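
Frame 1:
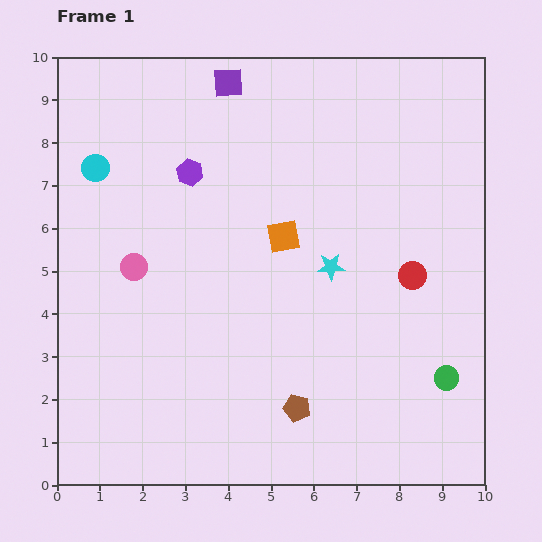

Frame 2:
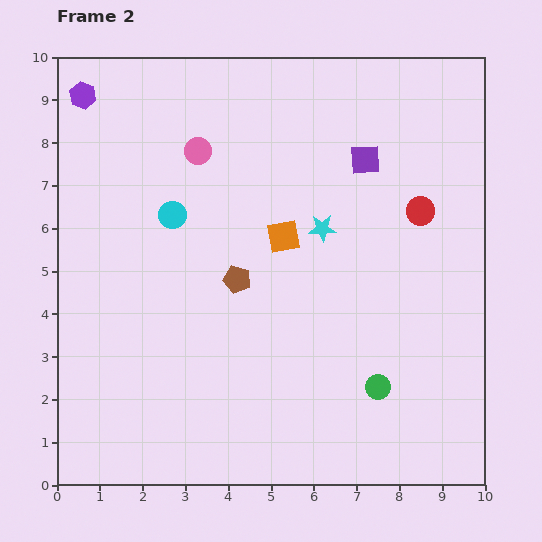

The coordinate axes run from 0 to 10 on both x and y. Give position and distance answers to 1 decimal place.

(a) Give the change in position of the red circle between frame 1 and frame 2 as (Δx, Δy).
(0.2, 1.5)

The red circle was at (8.3, 4.9) in frame 1 and (8.5, 6.4) in frame 2.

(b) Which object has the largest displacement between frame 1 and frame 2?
the purple square

(moved 3.7; next 3.3)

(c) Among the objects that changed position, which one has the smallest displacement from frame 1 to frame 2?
the cyan star

(moved 0.9)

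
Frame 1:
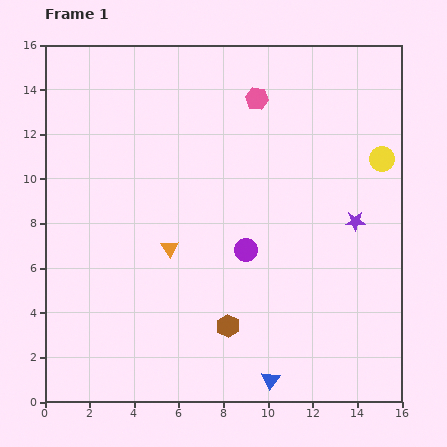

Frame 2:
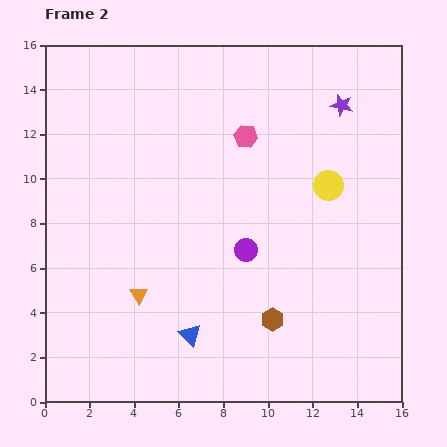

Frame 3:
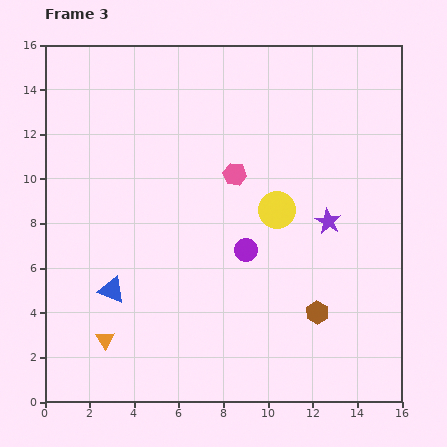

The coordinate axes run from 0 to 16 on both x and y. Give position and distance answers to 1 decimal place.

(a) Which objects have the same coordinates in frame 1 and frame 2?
the purple circle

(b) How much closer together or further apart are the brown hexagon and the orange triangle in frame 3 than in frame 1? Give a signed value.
+5.2

Distance in frame 1: 4.4. Distance in frame 3: 9.6.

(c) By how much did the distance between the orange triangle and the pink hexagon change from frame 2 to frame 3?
+0.8

Distance in frame 2: 8.6. Distance in frame 3: 9.4.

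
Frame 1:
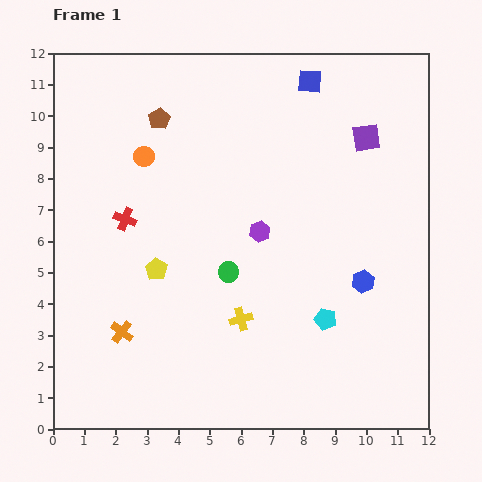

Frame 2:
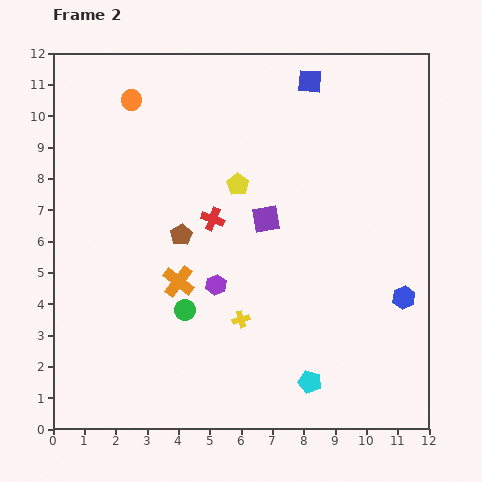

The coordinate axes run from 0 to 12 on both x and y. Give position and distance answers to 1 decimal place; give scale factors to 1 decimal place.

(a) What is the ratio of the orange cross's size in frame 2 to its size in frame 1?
1.4×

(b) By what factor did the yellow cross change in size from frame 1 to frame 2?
0.7×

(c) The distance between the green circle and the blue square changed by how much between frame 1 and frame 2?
+1.7

Distance in frame 1: 6.6. Distance in frame 2: 8.3.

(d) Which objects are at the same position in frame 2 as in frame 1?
the yellow cross, the blue square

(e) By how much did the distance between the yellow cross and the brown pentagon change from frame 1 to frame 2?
-3.6

Distance in frame 1: 6.9. Distance in frame 2: 3.3.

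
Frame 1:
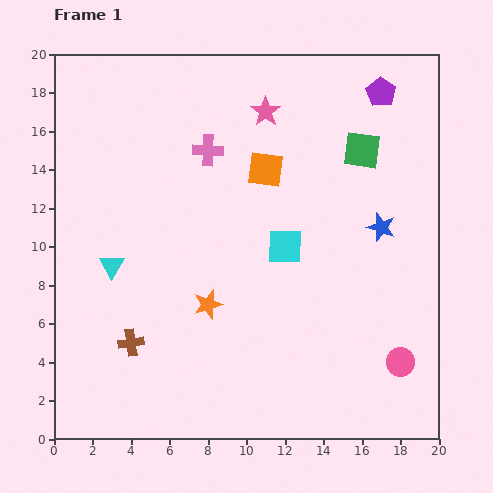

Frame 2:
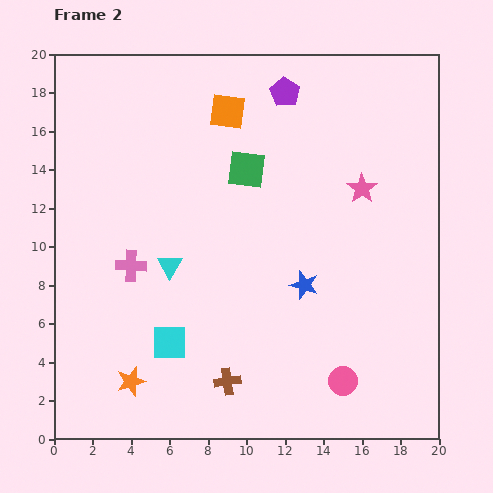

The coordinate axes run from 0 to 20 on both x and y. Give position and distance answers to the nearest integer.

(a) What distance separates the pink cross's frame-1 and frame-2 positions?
7

The pink cross moved from (8, 15) to (4, 9), a distance of √(4² + 6²) ≈ 7.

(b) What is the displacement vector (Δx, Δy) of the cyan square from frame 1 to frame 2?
(-6, -5)

The cyan square was at (12, 10) in frame 1 and (6, 5) in frame 2.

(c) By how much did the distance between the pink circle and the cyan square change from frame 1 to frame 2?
+1

Distance in frame 1: 8. Distance in frame 2: 9.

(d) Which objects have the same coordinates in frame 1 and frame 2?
none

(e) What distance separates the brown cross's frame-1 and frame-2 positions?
5

The brown cross moved from (4, 5) to (9, 3), a distance of √(5² + 2²) ≈ 5.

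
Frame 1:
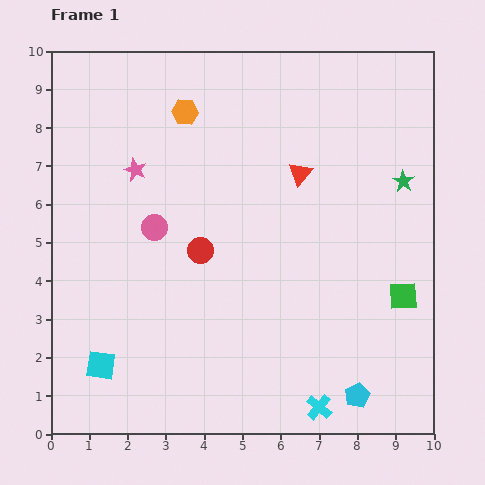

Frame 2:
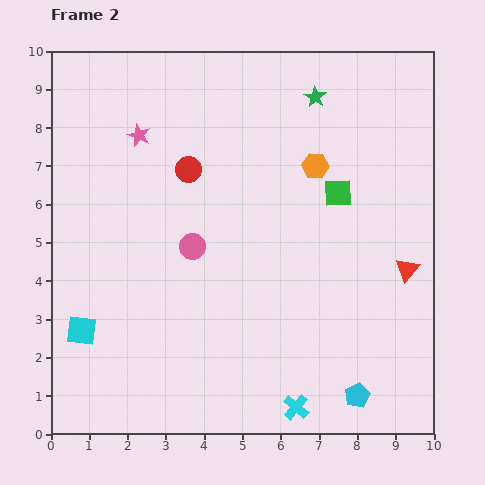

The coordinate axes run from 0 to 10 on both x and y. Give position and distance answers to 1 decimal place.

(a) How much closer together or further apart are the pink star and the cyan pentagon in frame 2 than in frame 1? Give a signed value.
+0.6

Distance in frame 1: 8.3. Distance in frame 2: 8.9.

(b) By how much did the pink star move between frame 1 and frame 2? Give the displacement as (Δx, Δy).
(0.1, 0.9)

The pink star was at (2.2, 6.9) in frame 1 and (2.3, 7.8) in frame 2.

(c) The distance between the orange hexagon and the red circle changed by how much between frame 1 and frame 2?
-0.3

Distance in frame 1: 3.6. Distance in frame 2: 3.3.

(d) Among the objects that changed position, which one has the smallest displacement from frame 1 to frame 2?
the cyan cross

(moved 0.6)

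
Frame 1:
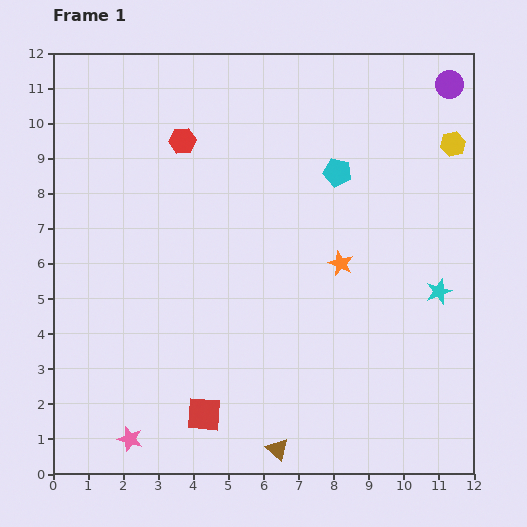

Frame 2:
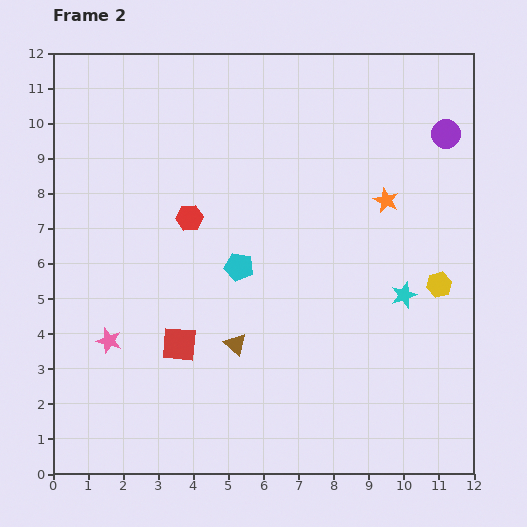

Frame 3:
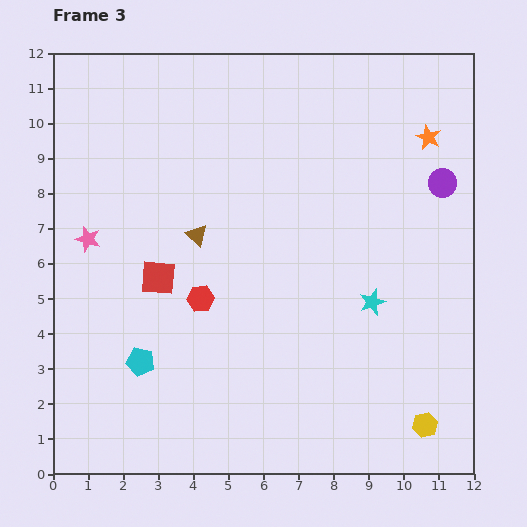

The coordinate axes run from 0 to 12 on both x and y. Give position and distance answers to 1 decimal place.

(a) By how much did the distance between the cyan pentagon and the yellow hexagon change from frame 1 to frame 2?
+2.3

Distance in frame 1: 3.4. Distance in frame 2: 5.7.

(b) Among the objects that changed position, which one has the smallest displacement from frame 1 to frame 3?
the cyan star

(moved 1.9)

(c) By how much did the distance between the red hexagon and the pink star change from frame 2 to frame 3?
-0.6

Distance in frame 2: 4.2. Distance in frame 3: 3.6.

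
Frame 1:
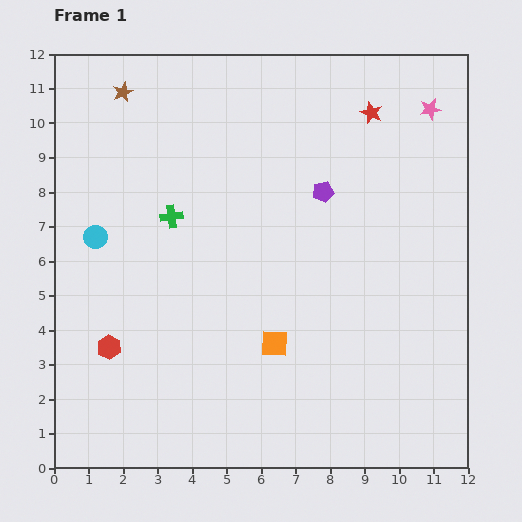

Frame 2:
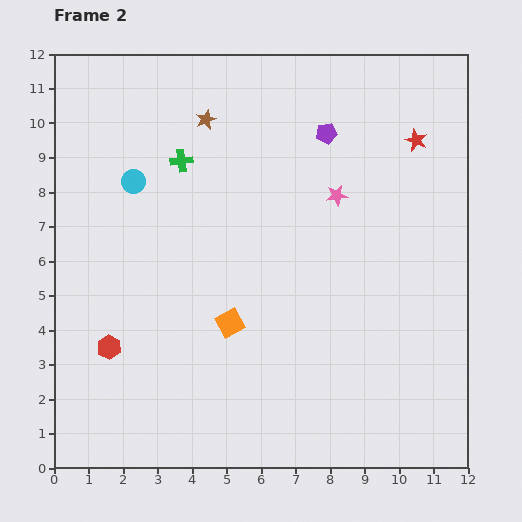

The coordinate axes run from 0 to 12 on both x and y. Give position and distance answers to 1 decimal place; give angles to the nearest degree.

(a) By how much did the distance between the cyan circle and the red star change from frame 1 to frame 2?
-0.5

Distance in frame 1: 8.8. Distance in frame 2: 8.3.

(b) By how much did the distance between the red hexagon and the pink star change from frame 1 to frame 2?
-3.7

Distance in frame 1: 11.6. Distance in frame 2: 7.9.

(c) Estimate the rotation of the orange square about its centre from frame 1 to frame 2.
32° counter-clockwise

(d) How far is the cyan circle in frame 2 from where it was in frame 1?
1.9

The cyan circle moved from (1.2, 6.7) to (2.3, 8.3), a distance of √(1.1² + 1.6²) ≈ 1.9.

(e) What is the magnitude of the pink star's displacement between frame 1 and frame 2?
3.7

The pink star moved from (10.9, 10.4) to (8.2, 7.9), a distance of √(2.7² + 2.5²) ≈ 3.7.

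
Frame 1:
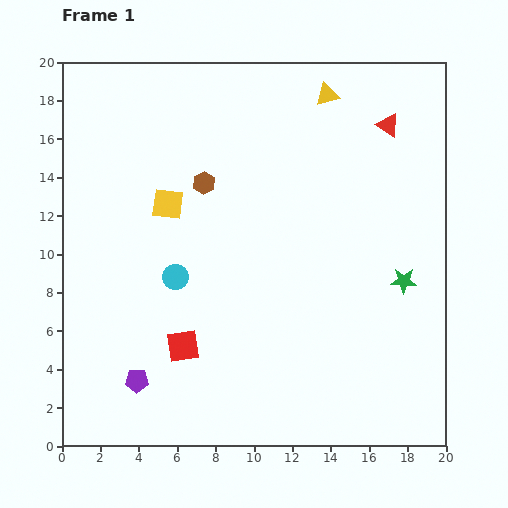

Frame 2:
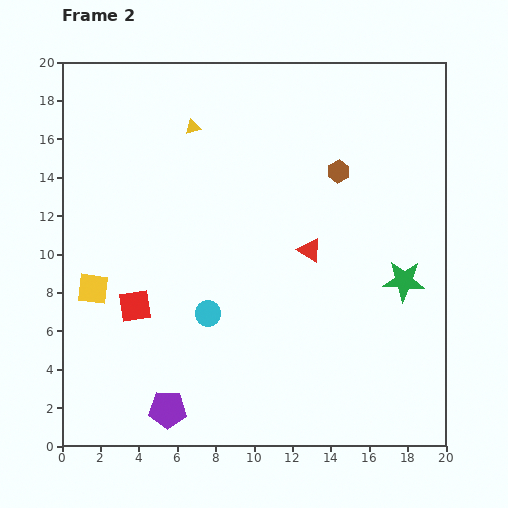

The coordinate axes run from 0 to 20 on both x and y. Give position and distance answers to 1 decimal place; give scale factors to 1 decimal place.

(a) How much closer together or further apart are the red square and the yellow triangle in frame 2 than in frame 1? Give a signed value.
-5.3

Distance in frame 1: 15.1. Distance in frame 2: 9.8.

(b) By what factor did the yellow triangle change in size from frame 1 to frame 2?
0.7×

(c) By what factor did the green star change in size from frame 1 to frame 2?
1.6×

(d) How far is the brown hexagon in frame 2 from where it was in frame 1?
7.0

The brown hexagon moved from (7.4, 13.7) to (14.4, 14.3), a distance of √(7.0² + 0.6²) ≈ 7.0.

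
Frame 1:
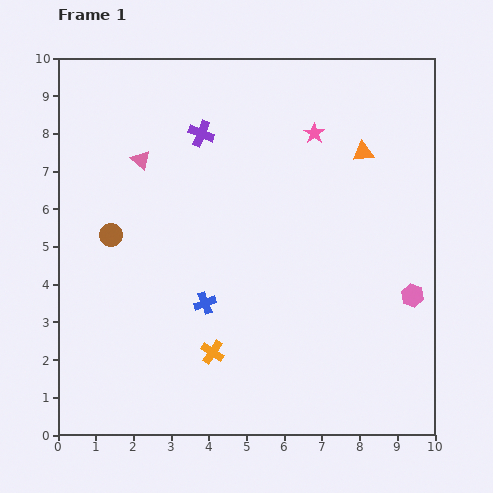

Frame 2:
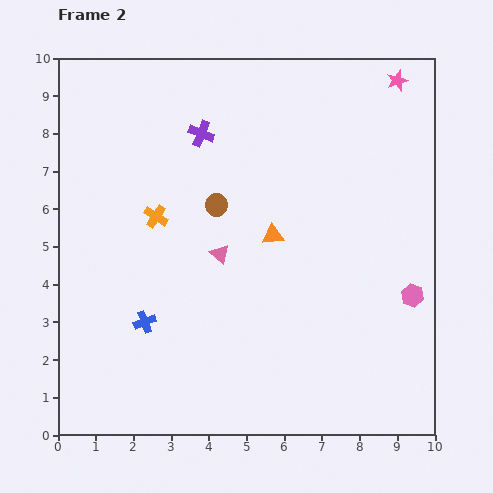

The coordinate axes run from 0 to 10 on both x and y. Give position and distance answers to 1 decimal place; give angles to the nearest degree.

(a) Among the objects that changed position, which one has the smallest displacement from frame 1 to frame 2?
the blue cross

(moved 1.7)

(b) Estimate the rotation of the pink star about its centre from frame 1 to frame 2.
16° clockwise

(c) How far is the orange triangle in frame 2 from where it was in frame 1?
3.3

The orange triangle moved from (8.1, 7.5) to (5.7, 5.3), a distance of √(2.4² + 2.2²) ≈ 3.3.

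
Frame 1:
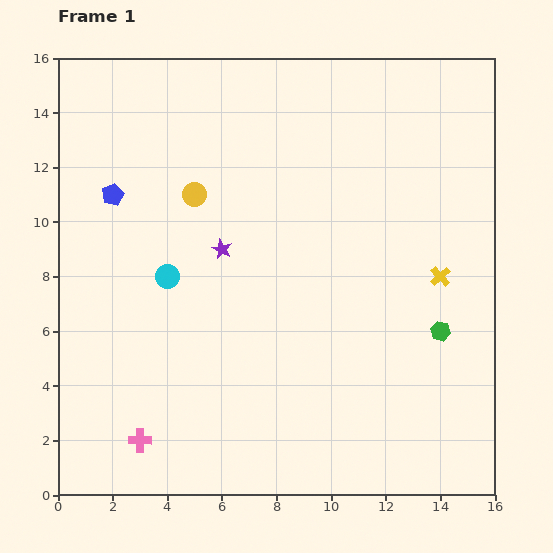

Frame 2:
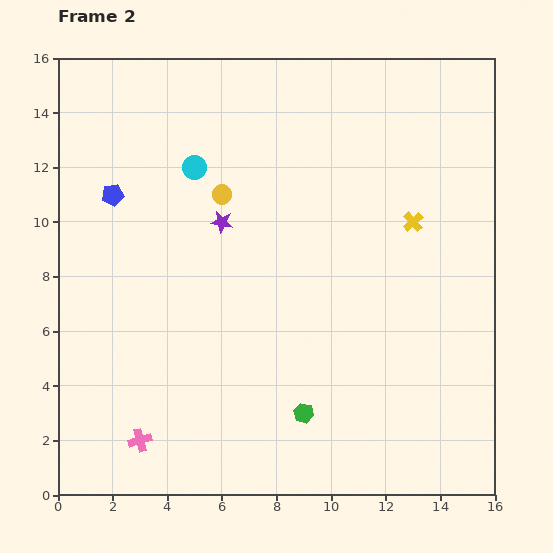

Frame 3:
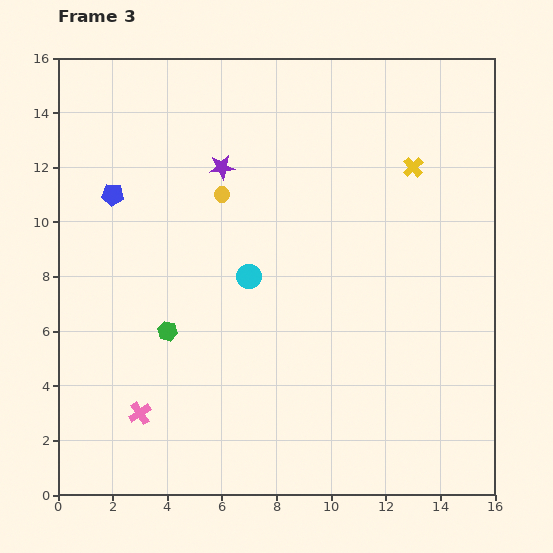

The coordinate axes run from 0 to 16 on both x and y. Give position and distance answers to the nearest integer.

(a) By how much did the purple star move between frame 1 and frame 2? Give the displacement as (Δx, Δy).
(0, 1)

The purple star was at (6, 9) in frame 1 and (6, 10) in frame 2.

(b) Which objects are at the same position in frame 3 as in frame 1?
the blue pentagon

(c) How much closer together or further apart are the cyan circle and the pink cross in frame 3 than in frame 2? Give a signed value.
-4

Distance in frame 2: 10. Distance in frame 3: 6.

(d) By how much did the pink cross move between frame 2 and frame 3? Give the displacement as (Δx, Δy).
(0, 1)

The pink cross was at (3, 2) in frame 2 and (3, 3) in frame 3.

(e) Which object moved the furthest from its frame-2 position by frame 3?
the green hexagon

(moved 6; next 4)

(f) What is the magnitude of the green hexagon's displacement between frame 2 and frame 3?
6

The green hexagon moved from (9, 3) to (4, 6), a distance of √(5² + 3²) ≈ 6.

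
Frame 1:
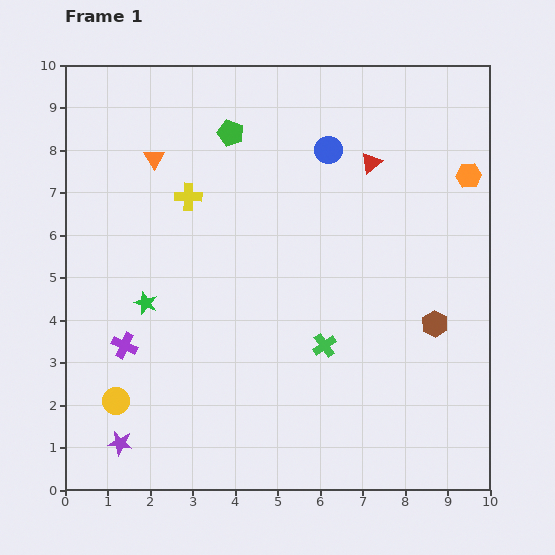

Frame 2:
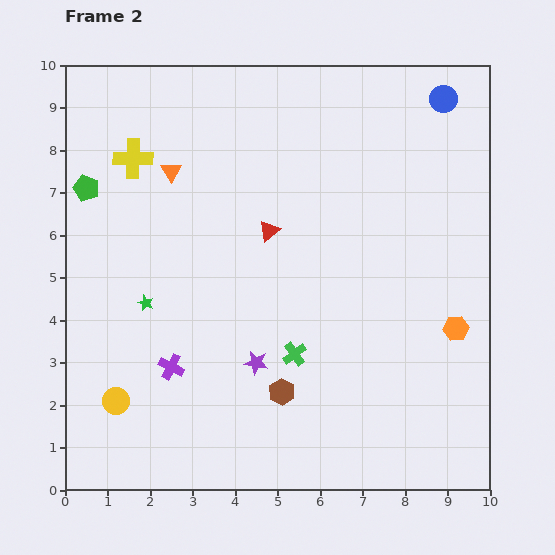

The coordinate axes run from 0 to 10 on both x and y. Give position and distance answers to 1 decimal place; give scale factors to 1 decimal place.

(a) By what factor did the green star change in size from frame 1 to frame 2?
0.7×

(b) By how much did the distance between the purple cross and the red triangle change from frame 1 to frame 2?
-3.3

Distance in frame 1: 7.2. Distance in frame 2: 3.9.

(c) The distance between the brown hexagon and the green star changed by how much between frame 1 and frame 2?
-3.0

Distance in frame 1: 6.8. Distance in frame 2: 3.8.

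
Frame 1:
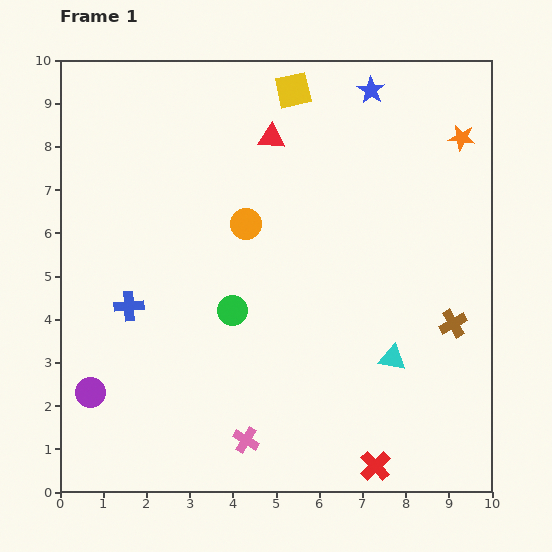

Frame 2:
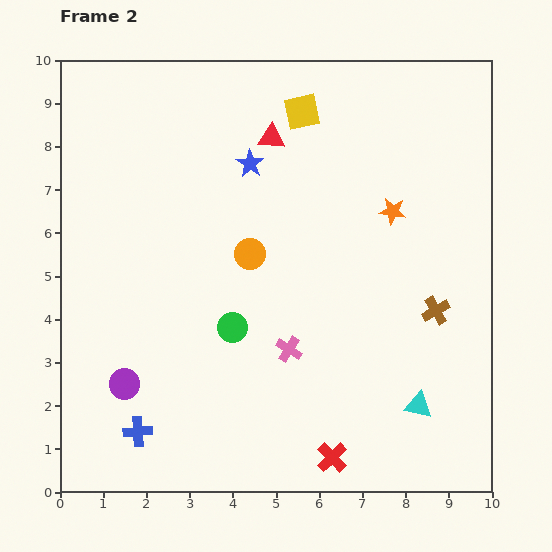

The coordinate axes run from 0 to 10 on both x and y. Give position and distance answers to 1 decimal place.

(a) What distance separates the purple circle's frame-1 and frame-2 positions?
0.8

The purple circle moved from (0.7, 2.3) to (1.5, 2.5), a distance of √(0.8² + 0.2²) ≈ 0.8.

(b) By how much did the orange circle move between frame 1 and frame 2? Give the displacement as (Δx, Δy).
(0.1, -0.7)

The orange circle was at (4.3, 6.2) in frame 1 and (4.4, 5.5) in frame 2.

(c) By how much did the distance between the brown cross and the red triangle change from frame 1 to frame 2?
-0.5

Distance in frame 1: 6.0. Distance in frame 2: 5.5.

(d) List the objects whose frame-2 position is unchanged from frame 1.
the red triangle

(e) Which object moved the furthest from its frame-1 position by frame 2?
the blue star

(moved 3.3; next 2.9)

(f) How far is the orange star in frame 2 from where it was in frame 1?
2.3

The orange star moved from (9.3, 8.2) to (7.7, 6.5), a distance of √(1.6² + 1.7²) ≈ 2.3.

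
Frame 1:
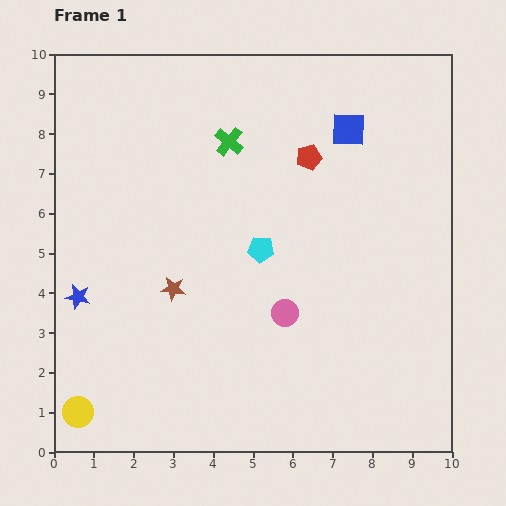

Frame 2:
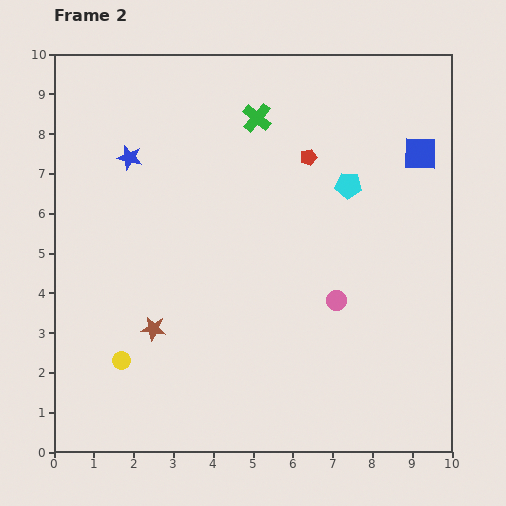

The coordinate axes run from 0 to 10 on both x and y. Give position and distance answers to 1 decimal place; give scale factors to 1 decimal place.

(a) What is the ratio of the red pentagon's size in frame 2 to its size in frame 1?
0.6×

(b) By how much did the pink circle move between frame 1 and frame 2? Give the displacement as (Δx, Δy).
(1.3, 0.3)

The pink circle was at (5.8, 3.5) in frame 1 and (7.1, 3.8) in frame 2.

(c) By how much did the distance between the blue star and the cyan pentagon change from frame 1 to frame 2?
+0.7

Distance in frame 1: 4.8. Distance in frame 2: 5.5.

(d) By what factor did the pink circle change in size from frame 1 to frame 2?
0.8×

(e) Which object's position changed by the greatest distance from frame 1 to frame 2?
the blue star

(moved 3.7; next 2.7)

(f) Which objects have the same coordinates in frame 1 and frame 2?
the red pentagon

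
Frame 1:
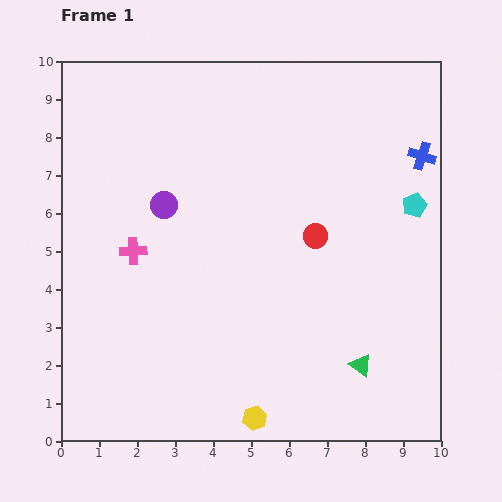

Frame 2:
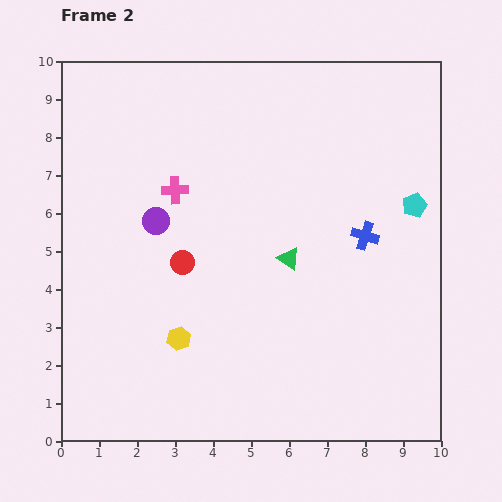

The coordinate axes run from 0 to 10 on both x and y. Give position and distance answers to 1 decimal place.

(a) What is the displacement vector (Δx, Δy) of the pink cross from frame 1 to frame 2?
(1.1, 1.6)

The pink cross was at (1.9, 5.0) in frame 1 and (3.0, 6.6) in frame 2.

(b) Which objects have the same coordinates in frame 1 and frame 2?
the cyan pentagon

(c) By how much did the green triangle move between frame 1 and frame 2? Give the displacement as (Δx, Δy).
(-1.9, 2.8)

The green triangle was at (7.9, 2.0) in frame 1 and (6.0, 4.8) in frame 2.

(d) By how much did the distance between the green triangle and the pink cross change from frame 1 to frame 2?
-3.2

Distance in frame 1: 6.7. Distance in frame 2: 3.5.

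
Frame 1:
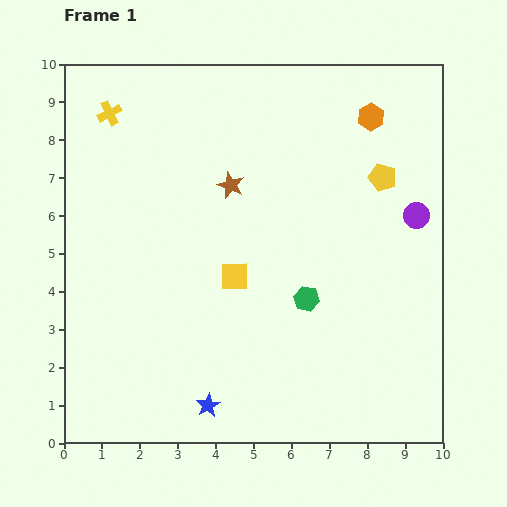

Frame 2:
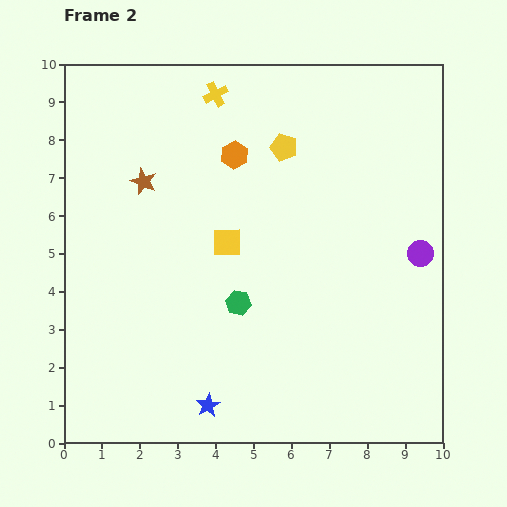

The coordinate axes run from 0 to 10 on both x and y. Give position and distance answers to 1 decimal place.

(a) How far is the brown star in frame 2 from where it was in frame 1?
2.3

The brown star moved from (4.4, 6.8) to (2.1, 6.9), a distance of √(2.3² + 0.1²) ≈ 2.3.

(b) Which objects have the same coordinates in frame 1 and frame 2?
the blue star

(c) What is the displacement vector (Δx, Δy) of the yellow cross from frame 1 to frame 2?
(2.8, 0.5)

The yellow cross was at (1.2, 8.7) in frame 1 and (4.0, 9.2) in frame 2.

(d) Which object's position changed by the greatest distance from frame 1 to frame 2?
the orange hexagon

(moved 3.7; next 2.8)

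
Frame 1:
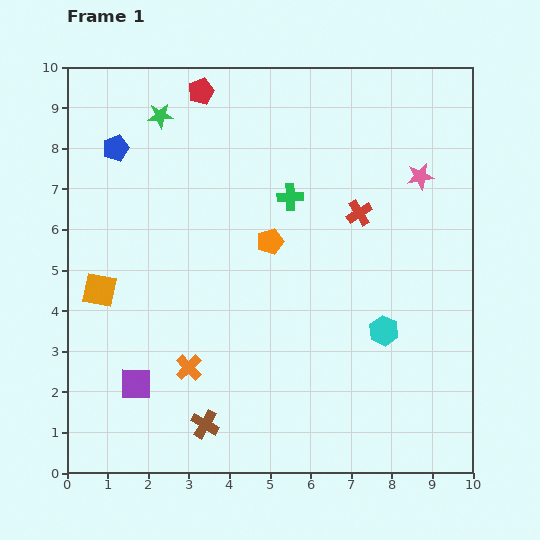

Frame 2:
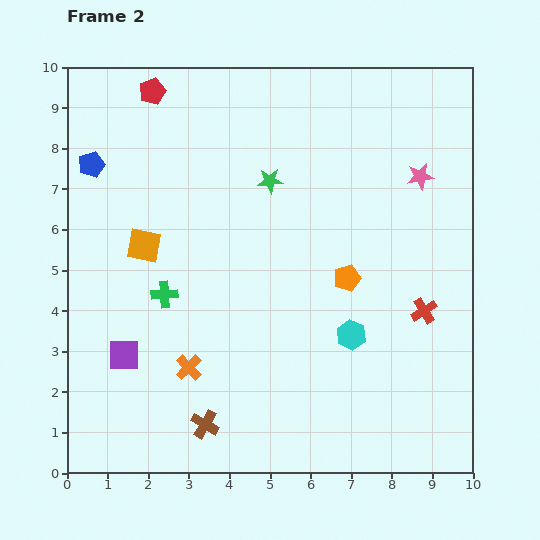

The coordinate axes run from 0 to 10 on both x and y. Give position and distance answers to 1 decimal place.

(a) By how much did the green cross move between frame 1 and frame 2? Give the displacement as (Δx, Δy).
(-3.1, -2.4)

The green cross was at (5.5, 6.8) in frame 1 and (2.4, 4.4) in frame 2.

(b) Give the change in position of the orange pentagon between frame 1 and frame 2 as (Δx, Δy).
(1.9, -0.9)

The orange pentagon was at (5.0, 5.7) in frame 1 and (6.9, 4.8) in frame 2.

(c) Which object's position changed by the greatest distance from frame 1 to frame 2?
the green cross

(moved 3.9; next 3.1)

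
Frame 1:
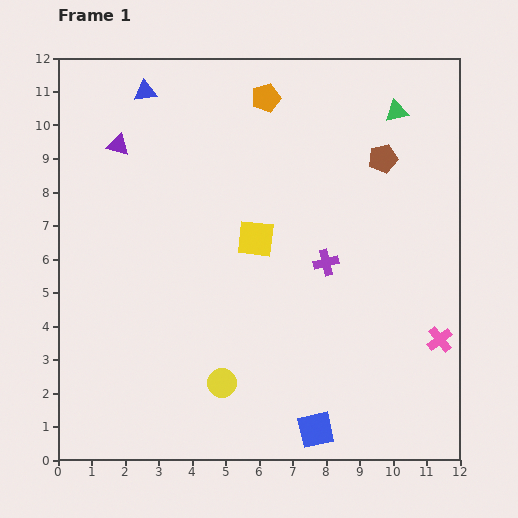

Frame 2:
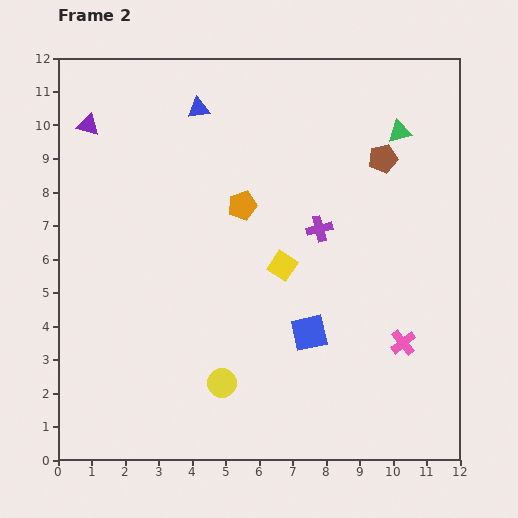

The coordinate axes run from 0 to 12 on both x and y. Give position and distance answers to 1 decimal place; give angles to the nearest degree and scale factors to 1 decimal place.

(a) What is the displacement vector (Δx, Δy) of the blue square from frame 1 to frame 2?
(-0.2, 2.9)

The blue square was at (7.7, 0.9) in frame 1 and (7.5, 3.8) in frame 2.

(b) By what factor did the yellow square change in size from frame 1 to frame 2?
0.7×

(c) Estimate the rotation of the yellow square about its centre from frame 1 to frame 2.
27° clockwise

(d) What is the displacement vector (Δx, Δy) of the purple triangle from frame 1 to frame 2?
(-0.9, 0.6)

The purple triangle was at (1.8, 9.4) in frame 1 and (0.9, 10.0) in frame 2.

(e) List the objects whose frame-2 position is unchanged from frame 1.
the yellow circle, the brown pentagon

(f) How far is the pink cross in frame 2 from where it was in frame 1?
1.1

The pink cross moved from (11.4, 3.6) to (10.3, 3.5), a distance of √(1.1² + 0.1²) ≈ 1.1.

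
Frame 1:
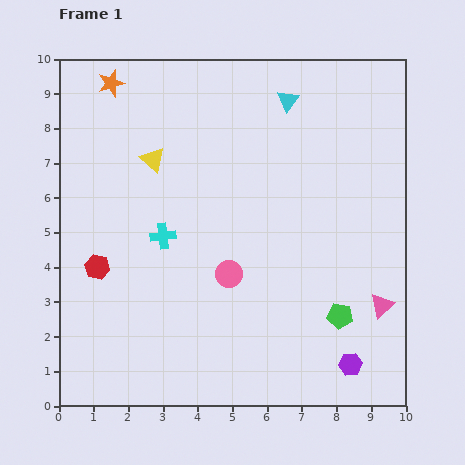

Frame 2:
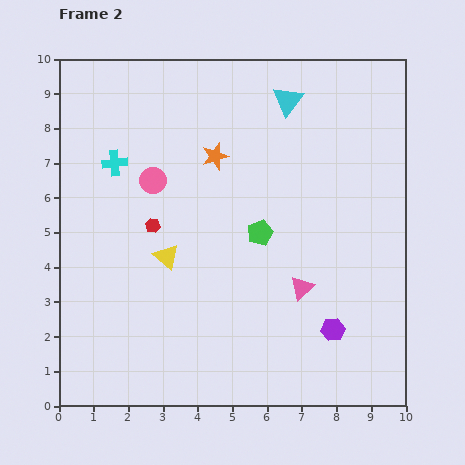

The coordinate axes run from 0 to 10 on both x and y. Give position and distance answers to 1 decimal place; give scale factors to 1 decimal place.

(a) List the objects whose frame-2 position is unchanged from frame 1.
the cyan triangle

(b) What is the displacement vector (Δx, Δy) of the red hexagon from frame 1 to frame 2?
(1.6, 1.2)

The red hexagon was at (1.1, 4.0) in frame 1 and (2.7, 5.2) in frame 2.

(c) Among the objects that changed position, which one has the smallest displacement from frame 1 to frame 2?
the purple hexagon

(moved 1.1)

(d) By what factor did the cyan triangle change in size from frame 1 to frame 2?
1.4×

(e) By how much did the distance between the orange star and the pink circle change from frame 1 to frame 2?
-4.6

Distance in frame 1: 6.5. Distance in frame 2: 1.9.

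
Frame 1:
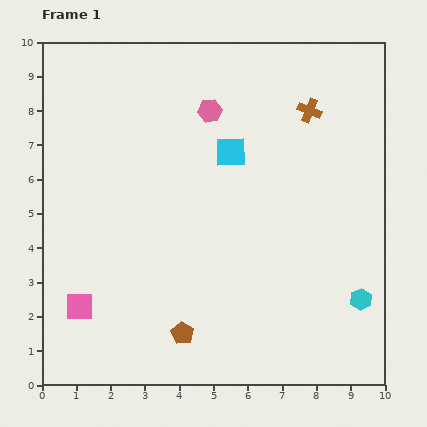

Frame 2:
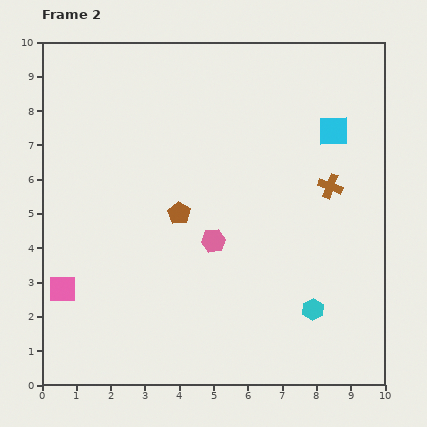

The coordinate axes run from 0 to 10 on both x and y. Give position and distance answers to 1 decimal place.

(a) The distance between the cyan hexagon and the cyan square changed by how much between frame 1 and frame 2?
-0.5

Distance in frame 1: 5.7. Distance in frame 2: 5.2.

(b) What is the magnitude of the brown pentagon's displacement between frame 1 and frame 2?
3.5

The brown pentagon moved from (4.1, 1.5) to (4.0, 5.0), a distance of √(0.1² + 3.5²) ≈ 3.5.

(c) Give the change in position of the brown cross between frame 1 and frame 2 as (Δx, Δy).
(0.6, -2.2)

The brown cross was at (7.8, 8.0) in frame 1 and (8.4, 5.8) in frame 2.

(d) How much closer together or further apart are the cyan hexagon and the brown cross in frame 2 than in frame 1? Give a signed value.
-2.1

Distance in frame 1: 5.7. Distance in frame 2: 3.6.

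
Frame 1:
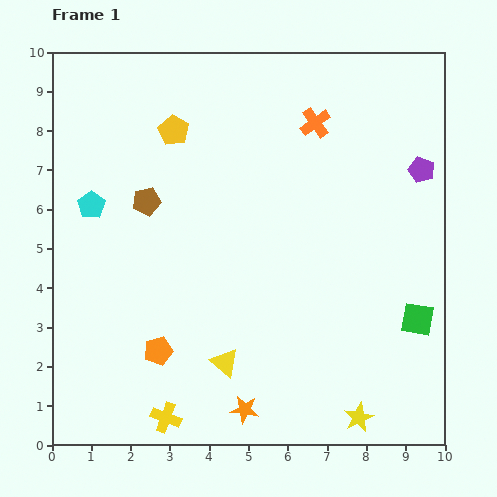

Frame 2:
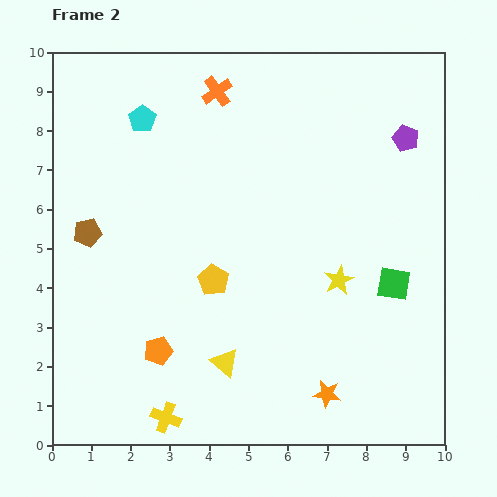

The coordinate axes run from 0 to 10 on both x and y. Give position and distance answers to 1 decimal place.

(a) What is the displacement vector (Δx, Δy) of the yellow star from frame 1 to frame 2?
(-0.5, 3.5)

The yellow star was at (7.8, 0.7) in frame 1 and (7.3, 4.2) in frame 2.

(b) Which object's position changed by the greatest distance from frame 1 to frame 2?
the yellow pentagon

(moved 3.9; next 3.5)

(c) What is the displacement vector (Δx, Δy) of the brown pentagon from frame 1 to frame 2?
(-1.5, -0.8)

The brown pentagon was at (2.4, 6.2) in frame 1 and (0.9, 5.4) in frame 2.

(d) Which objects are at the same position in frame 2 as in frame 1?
the yellow triangle, the yellow cross, the orange pentagon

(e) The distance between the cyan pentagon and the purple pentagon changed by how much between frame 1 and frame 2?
-1.7

Distance in frame 1: 8.4. Distance in frame 2: 6.7.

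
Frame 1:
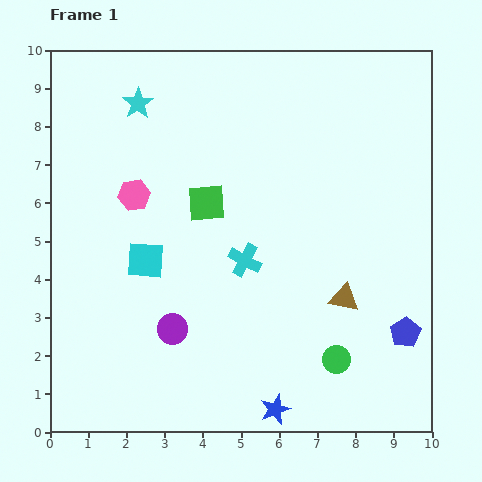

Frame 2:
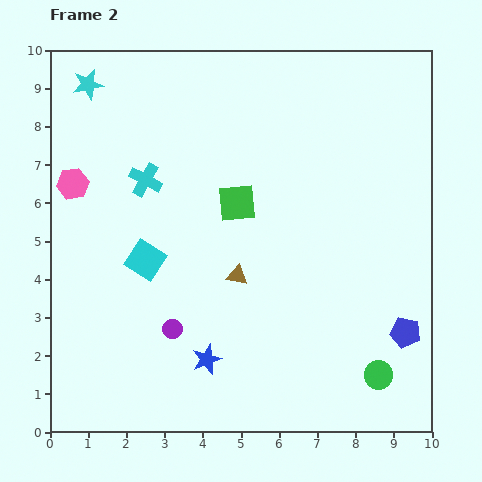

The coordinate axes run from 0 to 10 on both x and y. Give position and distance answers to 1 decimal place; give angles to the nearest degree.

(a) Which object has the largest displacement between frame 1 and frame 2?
the cyan cross

(moved 3.3; next 2.9)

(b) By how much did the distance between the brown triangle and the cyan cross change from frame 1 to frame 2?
+0.7

Distance in frame 1: 2.8. Distance in frame 2: 3.5.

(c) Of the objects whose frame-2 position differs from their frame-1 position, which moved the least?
the green square

(moved 0.8)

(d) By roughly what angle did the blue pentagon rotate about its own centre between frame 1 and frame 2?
28° counter-clockwise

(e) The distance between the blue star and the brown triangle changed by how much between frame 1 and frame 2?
-1.1

Distance in frame 1: 3.4. Distance in frame 2: 2.3.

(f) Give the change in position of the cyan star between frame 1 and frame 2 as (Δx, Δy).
(-1.3, 0.5)

The cyan star was at (2.3, 8.6) in frame 1 and (1.0, 9.1) in frame 2.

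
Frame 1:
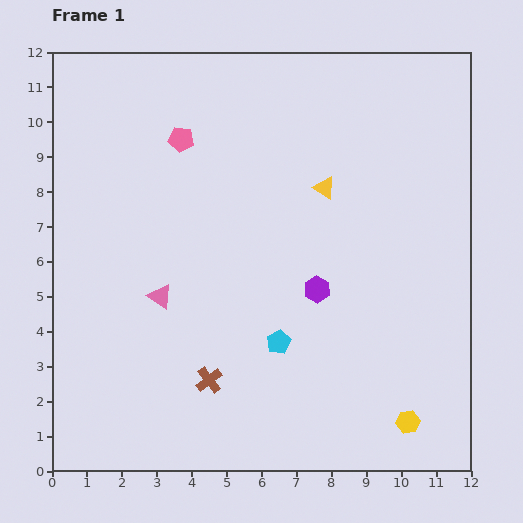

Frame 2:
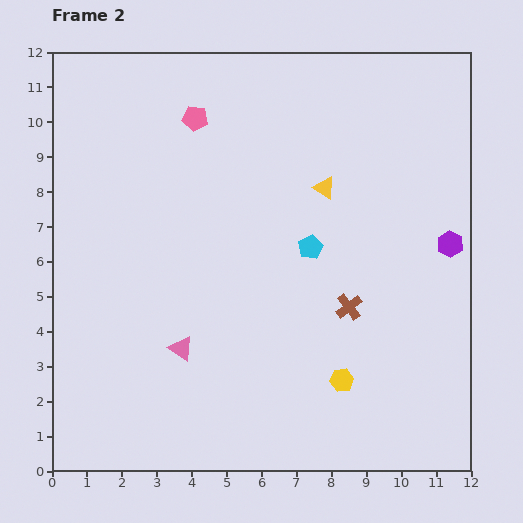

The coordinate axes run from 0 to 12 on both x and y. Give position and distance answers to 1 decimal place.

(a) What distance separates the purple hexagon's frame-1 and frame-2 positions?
4.0

The purple hexagon moved from (7.6, 5.2) to (11.4, 6.5), a distance of √(3.8² + 1.3²) ≈ 4.0.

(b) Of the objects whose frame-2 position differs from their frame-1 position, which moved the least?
the pink pentagon

(moved 0.7)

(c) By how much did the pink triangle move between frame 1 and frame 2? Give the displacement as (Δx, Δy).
(0.6, -1.5)

The pink triangle was at (3.1, 5.0) in frame 1 and (3.7, 3.5) in frame 2.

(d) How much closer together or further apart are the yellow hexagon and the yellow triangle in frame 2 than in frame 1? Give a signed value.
-1.6

Distance in frame 1: 7.1. Distance in frame 2: 5.5.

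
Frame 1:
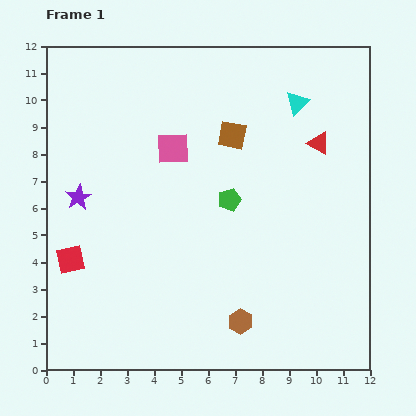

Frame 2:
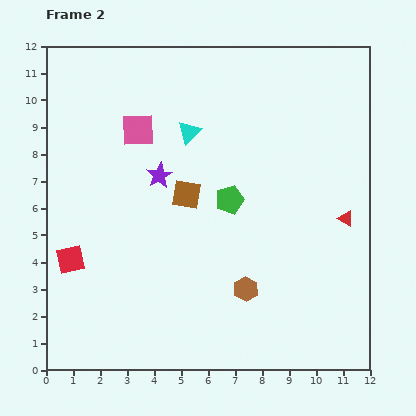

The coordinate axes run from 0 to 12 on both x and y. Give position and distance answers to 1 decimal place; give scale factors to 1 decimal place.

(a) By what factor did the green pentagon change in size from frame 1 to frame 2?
1.3×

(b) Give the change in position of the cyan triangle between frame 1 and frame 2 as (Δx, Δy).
(-4.0, -1.1)

The cyan triangle was at (9.3, 9.9) in frame 1 and (5.3, 8.8) in frame 2.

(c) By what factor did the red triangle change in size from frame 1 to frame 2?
0.7×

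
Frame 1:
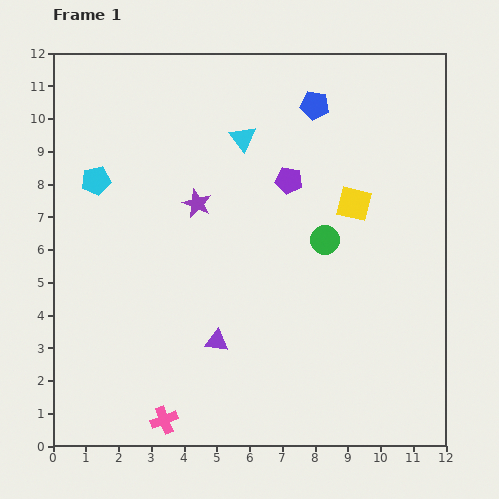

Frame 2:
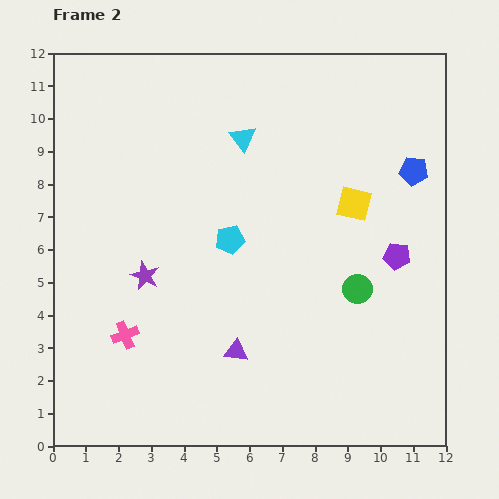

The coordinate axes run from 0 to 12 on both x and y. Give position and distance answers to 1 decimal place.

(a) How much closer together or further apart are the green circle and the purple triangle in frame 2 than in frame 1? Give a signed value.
-0.3

Distance in frame 1: 4.5. Distance in frame 2: 4.2.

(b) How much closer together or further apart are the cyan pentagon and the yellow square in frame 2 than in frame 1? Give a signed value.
-3.9

Distance in frame 1: 7.9. Distance in frame 2: 4.0.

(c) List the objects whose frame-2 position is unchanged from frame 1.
the yellow square, the cyan triangle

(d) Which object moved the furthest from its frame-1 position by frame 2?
the cyan pentagon

(moved 4.5; next 4.0)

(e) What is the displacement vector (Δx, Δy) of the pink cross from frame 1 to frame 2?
(-1.2, 2.6)

The pink cross was at (3.4, 0.8) in frame 1 and (2.2, 3.4) in frame 2.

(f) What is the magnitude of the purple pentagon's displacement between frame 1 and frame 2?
4.0

The purple pentagon moved from (7.2, 8.1) to (10.5, 5.8), a distance of √(3.3² + 2.3²) ≈ 4.0.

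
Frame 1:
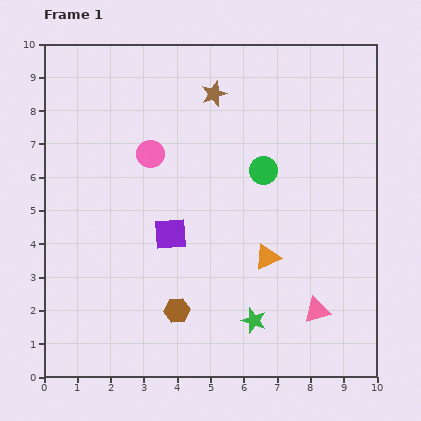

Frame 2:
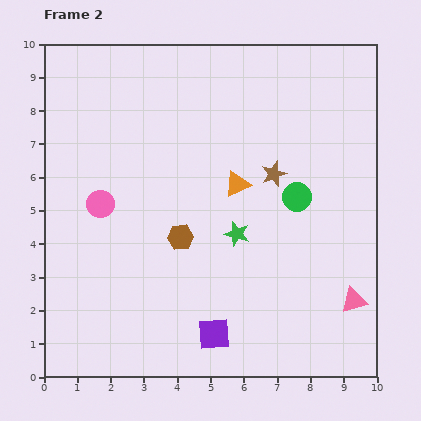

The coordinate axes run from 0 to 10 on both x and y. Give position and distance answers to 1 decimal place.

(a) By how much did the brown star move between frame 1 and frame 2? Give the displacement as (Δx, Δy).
(1.8, -2.4)

The brown star was at (5.1, 8.5) in frame 1 and (6.9, 6.1) in frame 2.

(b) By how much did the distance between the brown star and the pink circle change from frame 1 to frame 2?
+2.7

Distance in frame 1: 2.6. Distance in frame 2: 5.3.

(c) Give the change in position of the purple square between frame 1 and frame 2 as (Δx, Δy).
(1.3, -3.0)

The purple square was at (3.8, 4.3) in frame 1 and (5.1, 1.3) in frame 2.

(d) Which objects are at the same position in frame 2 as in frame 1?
none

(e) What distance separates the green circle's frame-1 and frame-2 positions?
1.3

The green circle moved from (6.6, 6.2) to (7.6, 5.4), a distance of √(1.0² + 0.8²) ≈ 1.3.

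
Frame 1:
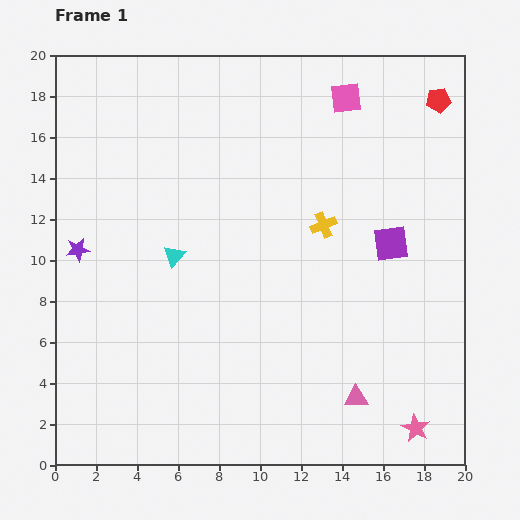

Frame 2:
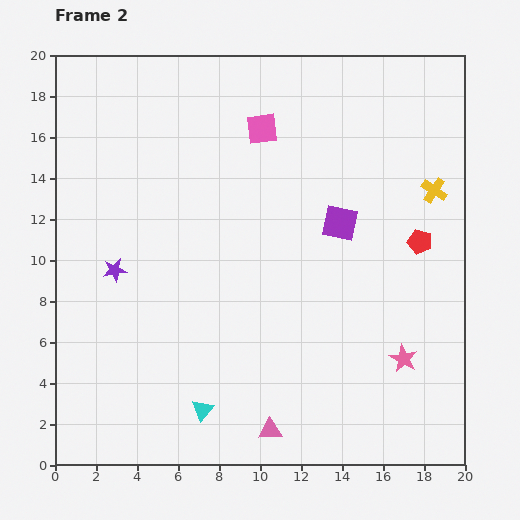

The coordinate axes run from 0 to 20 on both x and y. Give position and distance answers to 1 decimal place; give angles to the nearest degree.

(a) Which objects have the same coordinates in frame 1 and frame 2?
none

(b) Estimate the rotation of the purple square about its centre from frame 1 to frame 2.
19° clockwise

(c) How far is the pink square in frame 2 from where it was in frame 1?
4.4

The pink square moved from (14.2, 17.9) to (10.1, 16.4), a distance of √(4.1² + 1.5²) ≈ 4.4.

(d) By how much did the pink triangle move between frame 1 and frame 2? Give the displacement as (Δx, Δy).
(-4.2, -1.6)

The pink triangle was at (14.7, 3.3) in frame 1 and (10.5, 1.7) in frame 2.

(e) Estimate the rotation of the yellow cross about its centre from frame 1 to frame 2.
35° counter-clockwise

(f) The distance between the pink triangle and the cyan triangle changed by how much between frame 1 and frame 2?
-7.9

Distance in frame 1: 11.3. Distance in frame 2: 3.4.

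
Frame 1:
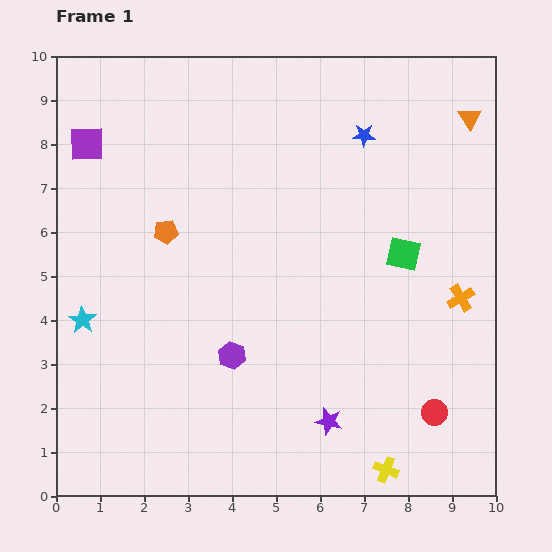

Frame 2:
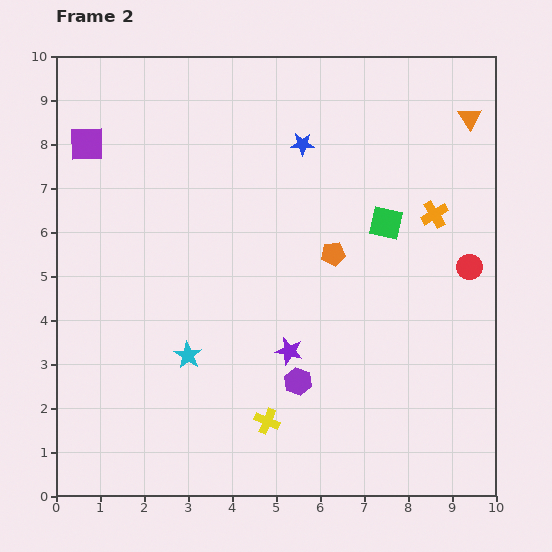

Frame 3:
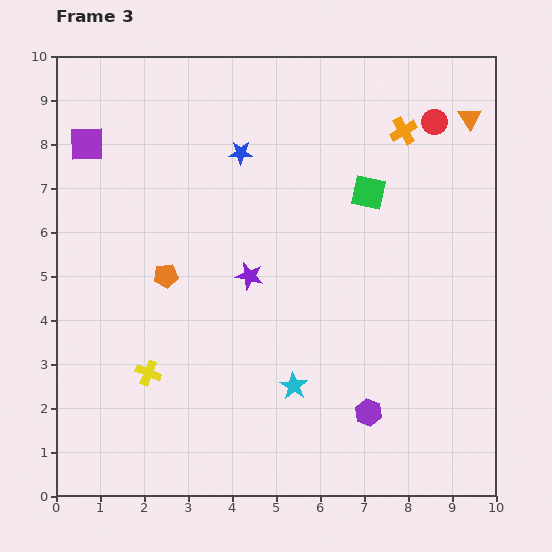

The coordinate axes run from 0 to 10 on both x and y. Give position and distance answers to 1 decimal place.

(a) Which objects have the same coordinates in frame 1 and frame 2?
the purple square, the orange triangle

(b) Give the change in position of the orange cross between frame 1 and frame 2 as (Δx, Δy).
(-0.6, 1.9)

The orange cross was at (9.2, 4.5) in frame 1 and (8.6, 6.4) in frame 2.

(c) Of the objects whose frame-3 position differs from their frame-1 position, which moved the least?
the orange pentagon

(moved 1.0)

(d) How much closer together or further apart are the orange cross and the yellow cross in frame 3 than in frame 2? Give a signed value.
+2.0

Distance in frame 2: 6.0. Distance in frame 3: 8.0.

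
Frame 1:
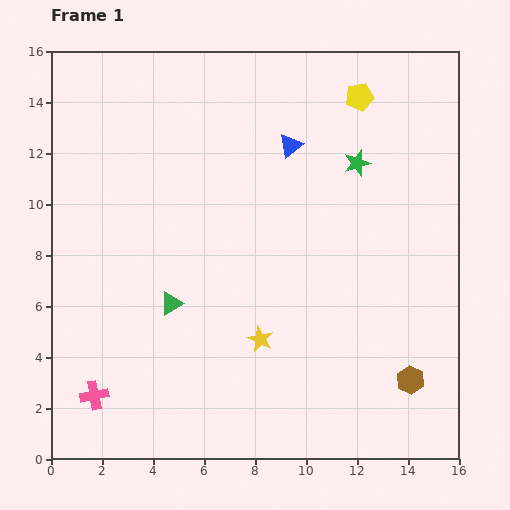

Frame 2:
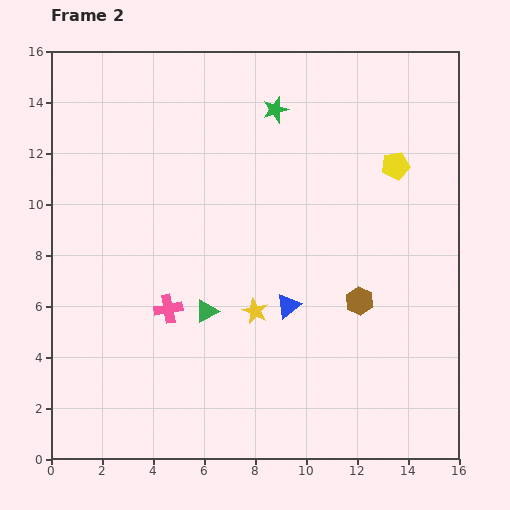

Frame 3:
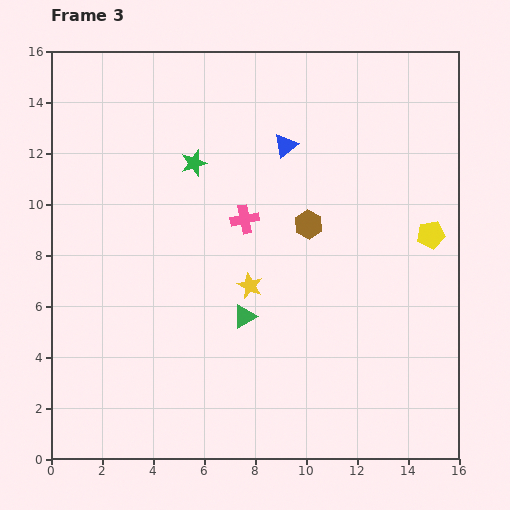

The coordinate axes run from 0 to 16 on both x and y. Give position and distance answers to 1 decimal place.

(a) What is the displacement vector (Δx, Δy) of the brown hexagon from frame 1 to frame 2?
(-2.0, 3.1)

The brown hexagon was at (14.1, 3.1) in frame 1 and (12.1, 6.2) in frame 2.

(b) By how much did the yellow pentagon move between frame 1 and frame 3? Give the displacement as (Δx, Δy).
(2.8, -5.4)

The yellow pentagon was at (12.1, 14.2) in frame 1 and (14.9, 8.8) in frame 3.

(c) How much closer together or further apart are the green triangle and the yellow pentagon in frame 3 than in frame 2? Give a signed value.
-1.3

Distance in frame 2: 9.3. Distance in frame 3: 8.0.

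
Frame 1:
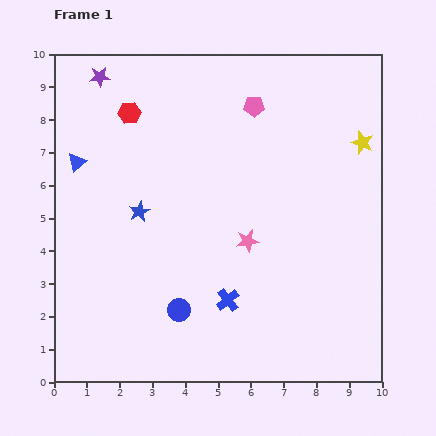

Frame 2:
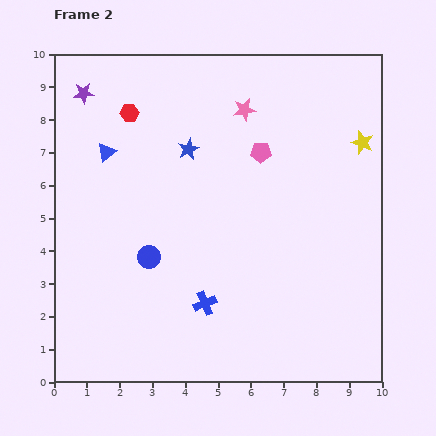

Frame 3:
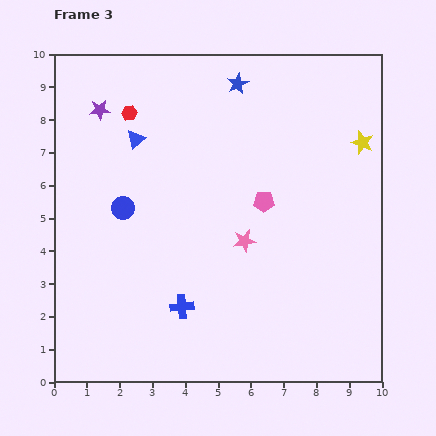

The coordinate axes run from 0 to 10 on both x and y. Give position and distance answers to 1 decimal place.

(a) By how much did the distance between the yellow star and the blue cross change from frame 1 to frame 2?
+0.6

Distance in frame 1: 6.3. Distance in frame 2: 6.9.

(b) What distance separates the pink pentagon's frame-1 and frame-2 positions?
1.4

The pink pentagon moved from (6.1, 8.4) to (6.3, 7.0), a distance of √(0.2² + 1.4²) ≈ 1.4.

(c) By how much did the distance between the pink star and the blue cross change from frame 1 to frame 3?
+0.9

Distance in frame 1: 1.9. Distance in frame 3: 2.8.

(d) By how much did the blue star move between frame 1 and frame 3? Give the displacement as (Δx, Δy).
(3.0, 3.9)

The blue star was at (2.6, 5.2) in frame 1 and (5.6, 9.1) in frame 3.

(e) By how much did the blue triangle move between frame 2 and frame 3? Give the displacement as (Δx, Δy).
(0.9, 0.4)

The blue triangle was at (1.6, 7.0) in frame 2 and (2.5, 7.4) in frame 3.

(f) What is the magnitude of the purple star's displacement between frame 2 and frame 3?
0.7

The purple star moved from (0.9, 8.8) to (1.4, 8.3), a distance of √(0.5² + 0.5²) ≈ 0.7.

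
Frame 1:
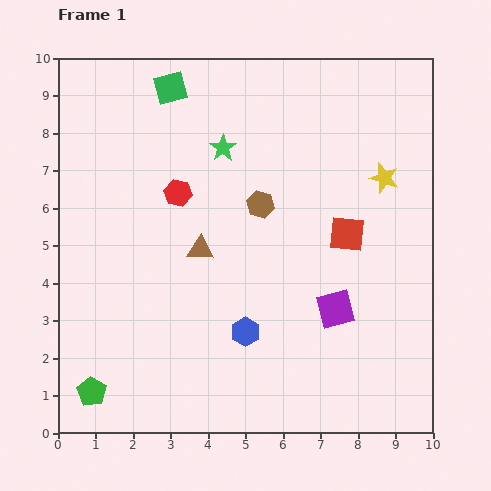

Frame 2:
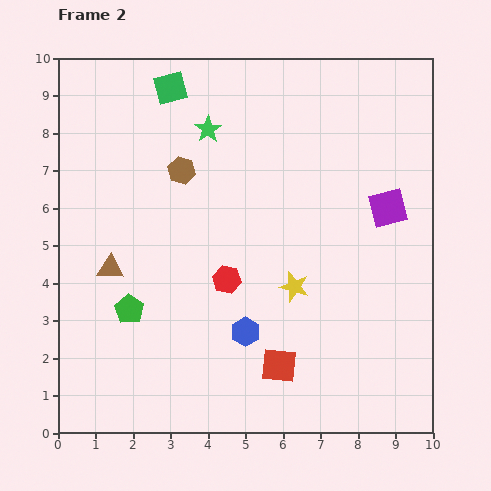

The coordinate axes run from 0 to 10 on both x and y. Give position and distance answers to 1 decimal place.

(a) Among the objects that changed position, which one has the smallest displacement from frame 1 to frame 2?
the green star

(moved 0.6)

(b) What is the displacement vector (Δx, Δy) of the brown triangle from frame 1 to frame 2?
(-2.4, -0.5)

The brown triangle was at (3.8, 4.9) in frame 1 and (1.4, 4.4) in frame 2.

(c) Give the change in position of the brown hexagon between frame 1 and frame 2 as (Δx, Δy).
(-2.1, 0.9)

The brown hexagon was at (5.4, 6.1) in frame 1 and (3.3, 7.0) in frame 2.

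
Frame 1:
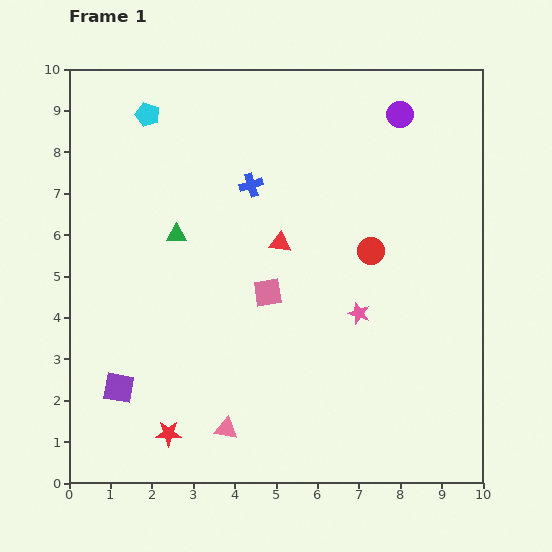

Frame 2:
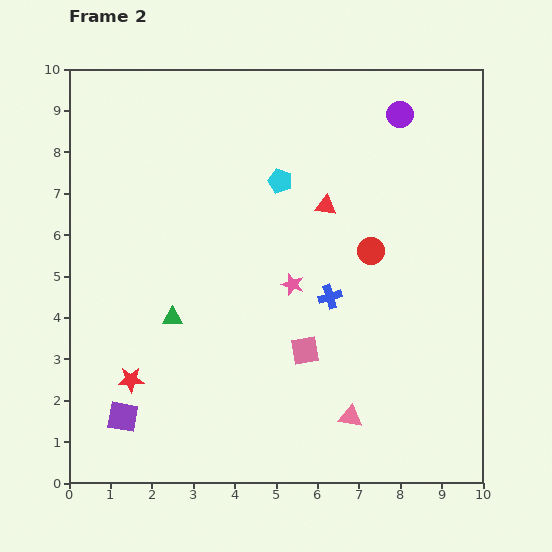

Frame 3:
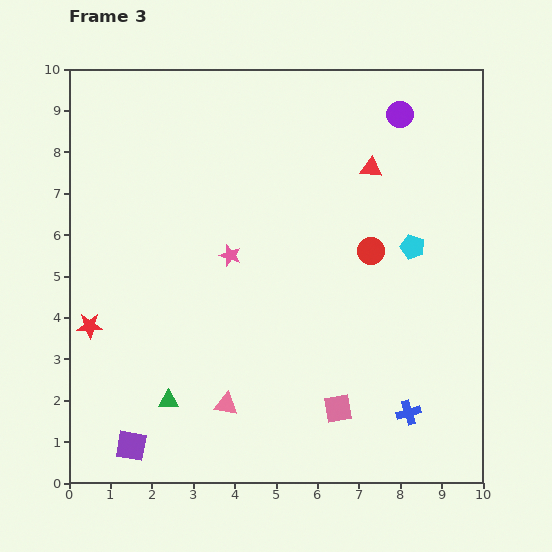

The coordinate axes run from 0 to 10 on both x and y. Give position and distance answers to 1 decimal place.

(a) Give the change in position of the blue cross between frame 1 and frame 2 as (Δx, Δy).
(1.9, -2.7)

The blue cross was at (4.4, 7.2) in frame 1 and (6.3, 4.5) in frame 2.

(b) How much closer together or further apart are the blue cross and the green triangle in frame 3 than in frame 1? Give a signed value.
+3.6

Distance in frame 1: 2.2. Distance in frame 3: 5.8.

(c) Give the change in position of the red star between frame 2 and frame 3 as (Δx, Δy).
(-1.0, 1.3)

The red star was at (1.5, 2.5) in frame 2 and (0.5, 3.8) in frame 3.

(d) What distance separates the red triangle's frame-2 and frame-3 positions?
1.4

The red triangle moved from (6.2, 6.7) to (7.3, 7.6), a distance of √(1.1² + 0.9²) ≈ 1.4.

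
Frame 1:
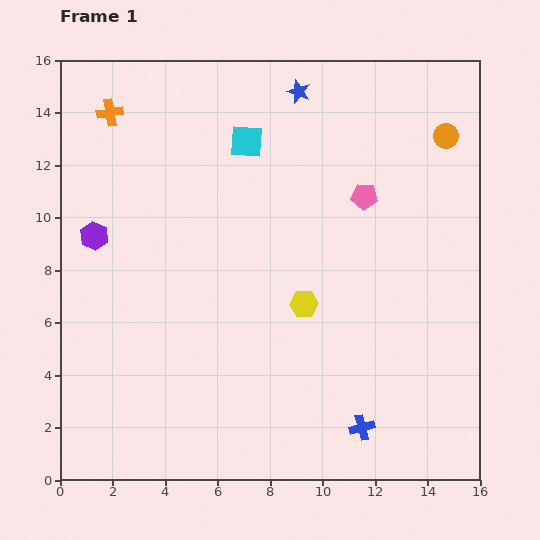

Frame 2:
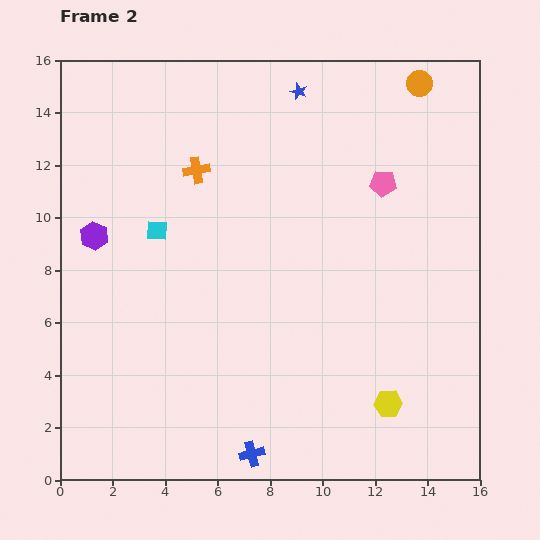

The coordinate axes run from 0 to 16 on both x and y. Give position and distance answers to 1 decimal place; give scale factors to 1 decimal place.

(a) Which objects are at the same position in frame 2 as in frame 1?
the blue star, the purple hexagon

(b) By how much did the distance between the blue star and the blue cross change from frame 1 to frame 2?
+0.9

Distance in frame 1: 13.0. Distance in frame 2: 13.9.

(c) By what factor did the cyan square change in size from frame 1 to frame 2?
0.6×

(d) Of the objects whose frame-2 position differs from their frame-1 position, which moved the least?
the pink pentagon

(moved 0.9)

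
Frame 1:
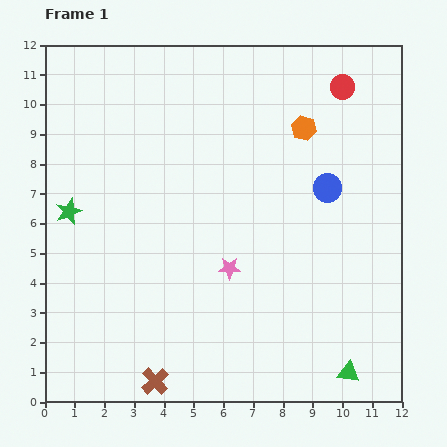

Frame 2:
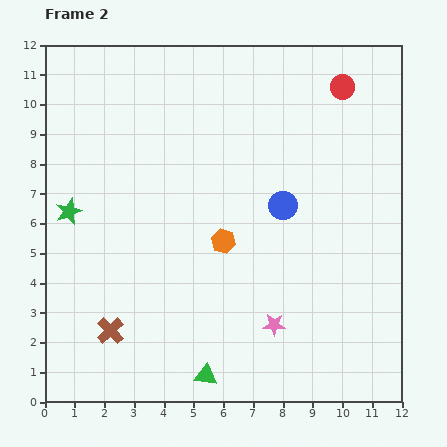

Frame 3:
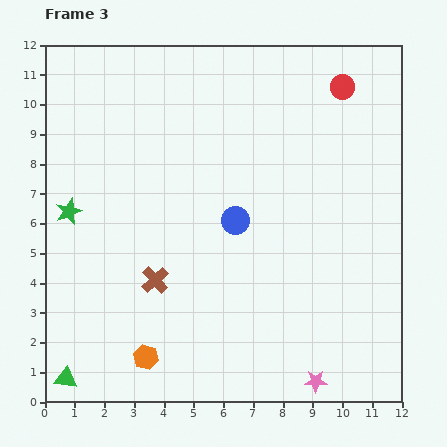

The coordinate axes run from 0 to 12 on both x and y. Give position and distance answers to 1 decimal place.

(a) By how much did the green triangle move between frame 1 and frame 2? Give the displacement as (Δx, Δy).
(-4.8, -0.1)

The green triangle was at (10.2, 1.0) in frame 1 and (5.4, 0.9) in frame 2.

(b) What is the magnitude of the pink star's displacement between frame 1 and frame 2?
2.4

The pink star moved from (6.2, 4.5) to (7.7, 2.6), a distance of √(1.5² + 1.9²) ≈ 2.4.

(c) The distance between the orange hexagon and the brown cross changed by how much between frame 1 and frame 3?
-7.3

Distance in frame 1: 9.9. Distance in frame 3: 2.6.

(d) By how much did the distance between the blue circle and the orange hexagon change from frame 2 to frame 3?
+3.2

Distance in frame 2: 2.3. Distance in frame 3: 5.5.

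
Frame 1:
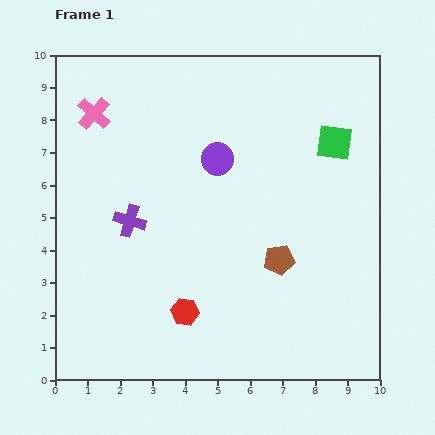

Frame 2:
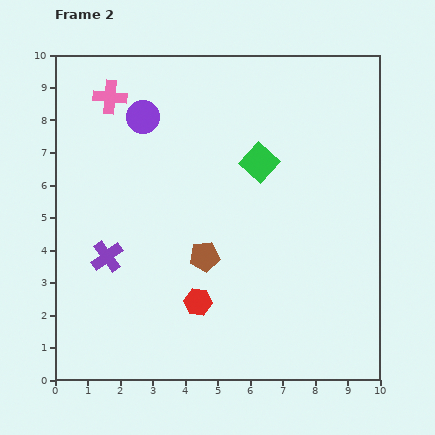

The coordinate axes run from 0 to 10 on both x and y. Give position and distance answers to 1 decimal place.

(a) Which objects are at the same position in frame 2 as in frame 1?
none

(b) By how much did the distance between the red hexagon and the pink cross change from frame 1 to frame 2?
+0.2

Distance in frame 1: 6.7. Distance in frame 2: 6.9.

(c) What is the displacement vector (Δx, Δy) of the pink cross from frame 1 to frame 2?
(0.5, 0.5)

The pink cross was at (1.2, 8.2) in frame 1 and (1.7, 8.7) in frame 2.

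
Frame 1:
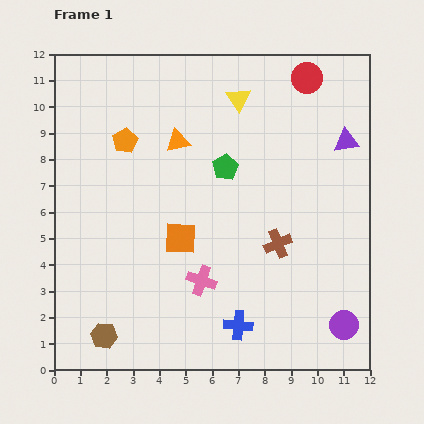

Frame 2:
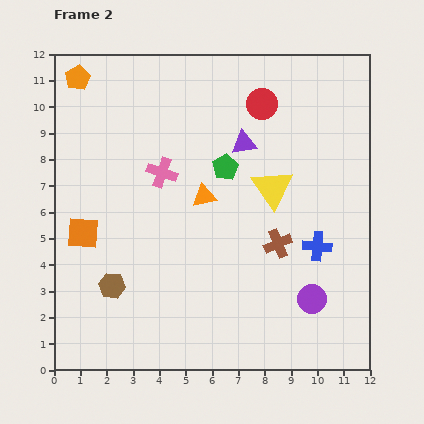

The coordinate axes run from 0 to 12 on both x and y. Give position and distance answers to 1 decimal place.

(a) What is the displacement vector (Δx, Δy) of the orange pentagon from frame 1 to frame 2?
(-1.8, 2.4)

The orange pentagon was at (2.7, 8.7) in frame 1 and (0.9, 11.1) in frame 2.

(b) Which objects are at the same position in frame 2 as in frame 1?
the green pentagon, the brown cross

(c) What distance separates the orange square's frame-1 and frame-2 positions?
3.7

The orange square moved from (4.8, 5.0) to (1.1, 5.2), a distance of √(3.7² + 0.2²) ≈ 3.7.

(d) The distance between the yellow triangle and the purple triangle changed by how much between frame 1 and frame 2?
-2.4

Distance in frame 1: 4.4. Distance in frame 2: 2.0.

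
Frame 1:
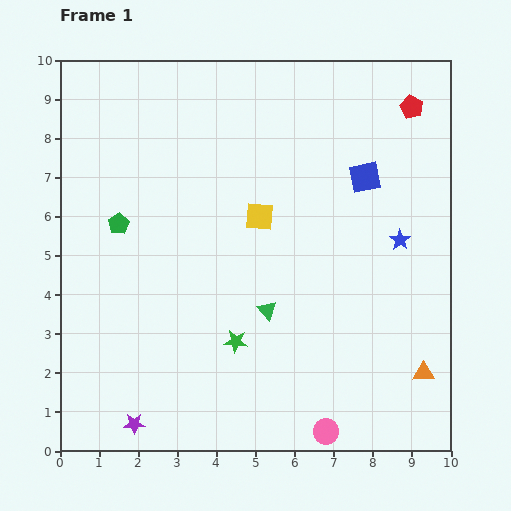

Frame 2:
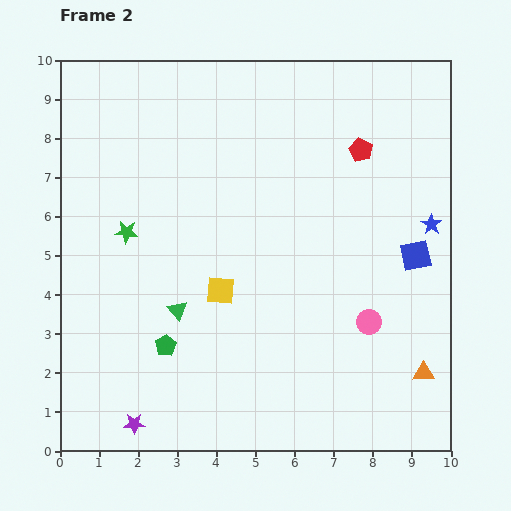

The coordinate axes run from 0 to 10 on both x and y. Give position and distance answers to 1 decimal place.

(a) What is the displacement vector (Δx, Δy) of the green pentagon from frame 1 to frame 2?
(1.2, -3.1)

The green pentagon was at (1.5, 5.8) in frame 1 and (2.7, 2.7) in frame 2.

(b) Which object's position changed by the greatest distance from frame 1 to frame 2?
the green star

(moved 4.0; next 3.3)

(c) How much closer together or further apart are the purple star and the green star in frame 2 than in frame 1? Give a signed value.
+1.6

Distance in frame 1: 3.3. Distance in frame 2: 4.9.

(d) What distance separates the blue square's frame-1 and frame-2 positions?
2.4

The blue square moved from (7.8, 7.0) to (9.1, 5.0), a distance of √(1.3² + 2.0²) ≈ 2.4.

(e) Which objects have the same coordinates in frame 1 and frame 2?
the orange triangle, the purple star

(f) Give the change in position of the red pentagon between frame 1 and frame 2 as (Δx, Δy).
(-1.3, -1.1)

The red pentagon was at (9.0, 8.8) in frame 1 and (7.7, 7.7) in frame 2.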